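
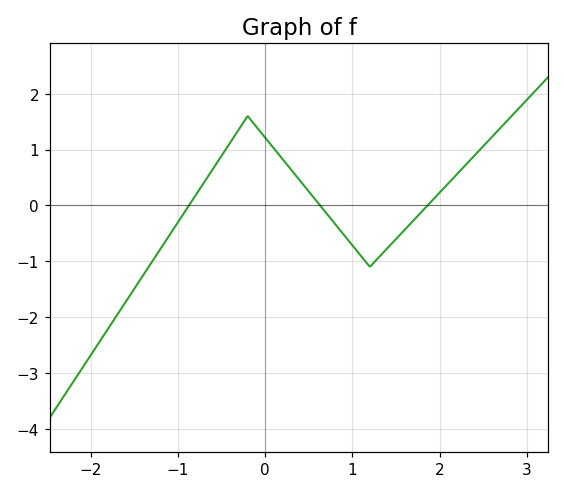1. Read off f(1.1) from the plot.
-0.9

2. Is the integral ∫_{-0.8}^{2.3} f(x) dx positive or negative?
positive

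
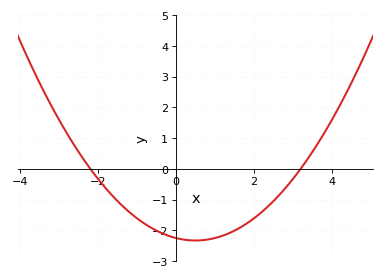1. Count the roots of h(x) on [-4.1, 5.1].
2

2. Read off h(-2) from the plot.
-0.3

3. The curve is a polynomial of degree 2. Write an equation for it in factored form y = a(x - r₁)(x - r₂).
y = 0.32(x + 2.2)(x - 3.2)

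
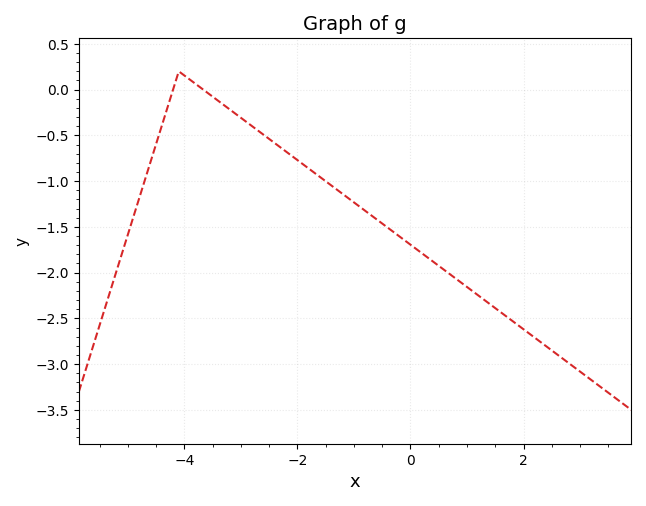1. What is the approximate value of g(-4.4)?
-0.394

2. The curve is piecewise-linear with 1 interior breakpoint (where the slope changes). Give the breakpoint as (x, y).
(-4.1, 0.2)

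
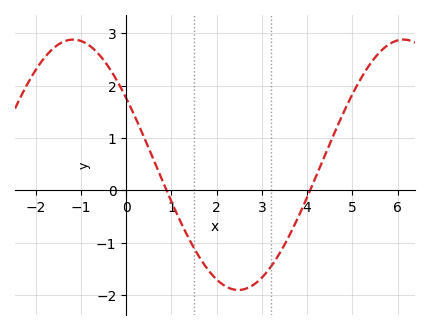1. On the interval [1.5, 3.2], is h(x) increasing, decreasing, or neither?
neither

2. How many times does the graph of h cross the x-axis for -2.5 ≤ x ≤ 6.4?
2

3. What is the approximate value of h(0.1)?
1.6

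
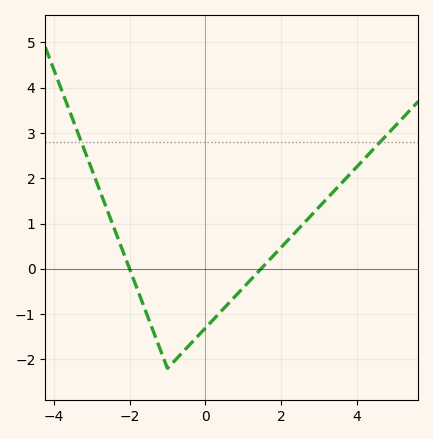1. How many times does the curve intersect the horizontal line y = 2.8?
2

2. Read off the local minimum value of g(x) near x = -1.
-2.2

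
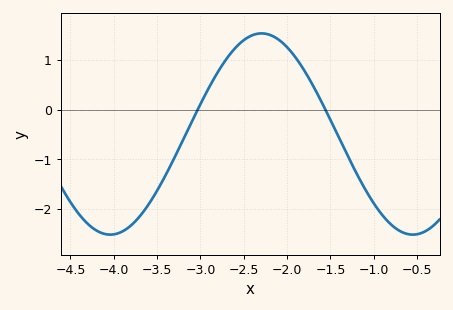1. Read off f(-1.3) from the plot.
-0.9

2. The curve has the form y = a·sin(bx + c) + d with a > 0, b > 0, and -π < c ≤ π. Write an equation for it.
y = 2.03sin(1.8x - 0.58) - 0.49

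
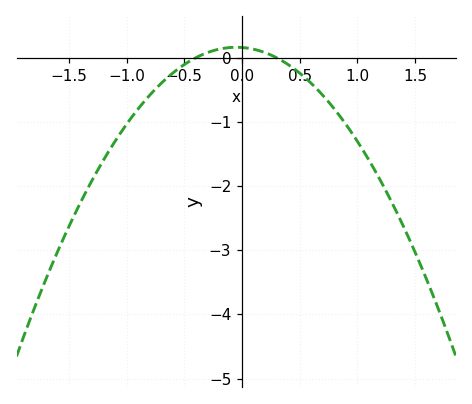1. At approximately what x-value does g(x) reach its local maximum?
0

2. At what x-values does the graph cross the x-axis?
-0.4, 0.3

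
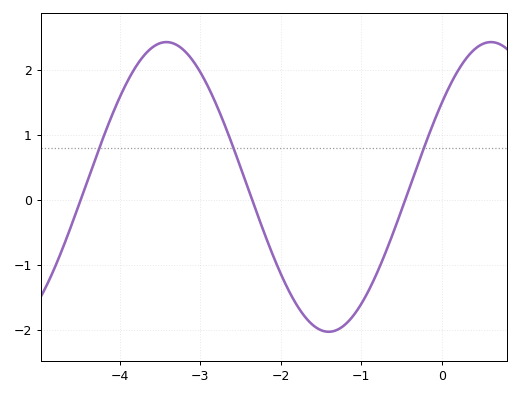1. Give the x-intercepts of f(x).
-4.48, -2.35, -0.456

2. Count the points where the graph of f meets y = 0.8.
3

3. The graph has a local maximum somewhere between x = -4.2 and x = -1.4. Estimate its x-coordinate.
-3.42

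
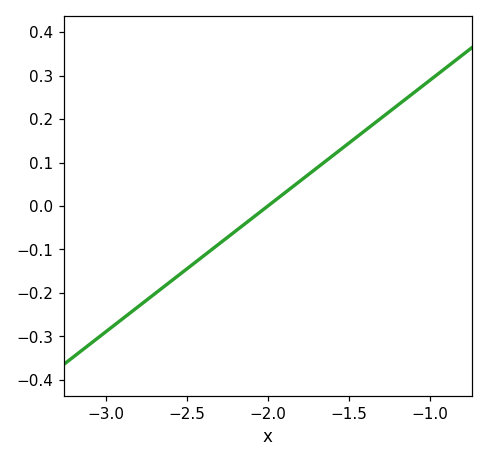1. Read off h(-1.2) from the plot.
0.232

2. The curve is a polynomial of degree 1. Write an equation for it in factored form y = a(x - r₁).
y = 0.29(x + 2)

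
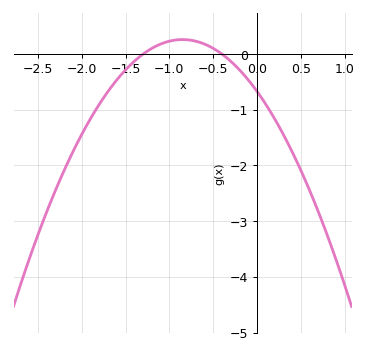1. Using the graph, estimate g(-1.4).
-0.129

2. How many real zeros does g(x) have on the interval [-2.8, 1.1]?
2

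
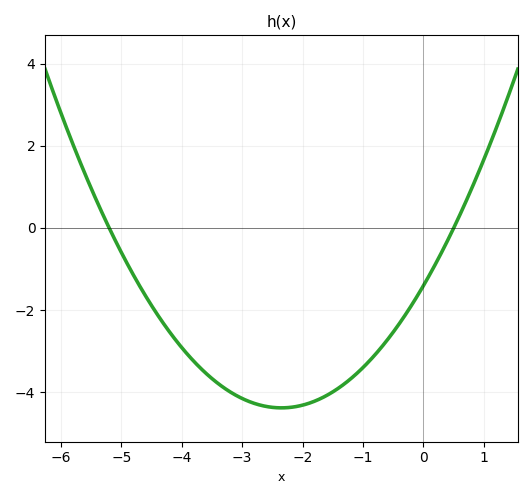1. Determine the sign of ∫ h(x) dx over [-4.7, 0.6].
negative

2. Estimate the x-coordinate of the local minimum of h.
-2.35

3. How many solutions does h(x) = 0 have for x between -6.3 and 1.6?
2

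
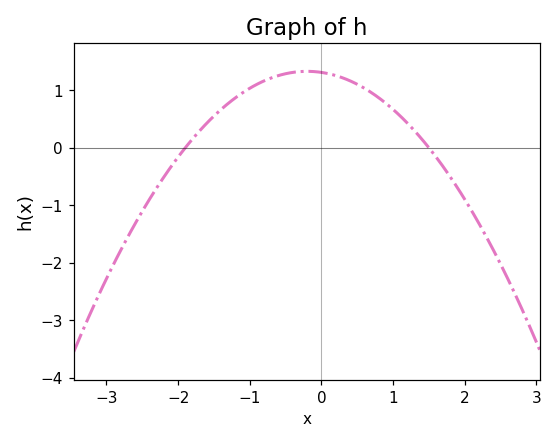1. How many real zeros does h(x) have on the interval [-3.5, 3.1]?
2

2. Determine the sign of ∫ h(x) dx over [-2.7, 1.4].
positive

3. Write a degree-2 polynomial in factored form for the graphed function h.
y = -0.46(x + 1.9)(x - 1.5)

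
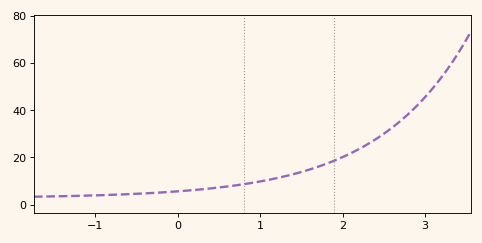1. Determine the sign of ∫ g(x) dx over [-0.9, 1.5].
positive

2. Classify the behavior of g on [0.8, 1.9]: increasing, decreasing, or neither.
increasing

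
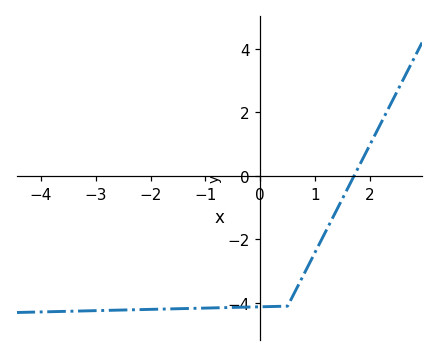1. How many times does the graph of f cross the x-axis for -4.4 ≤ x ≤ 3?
1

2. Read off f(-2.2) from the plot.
-4.21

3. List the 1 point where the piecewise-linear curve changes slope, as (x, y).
(0.5, -4.1)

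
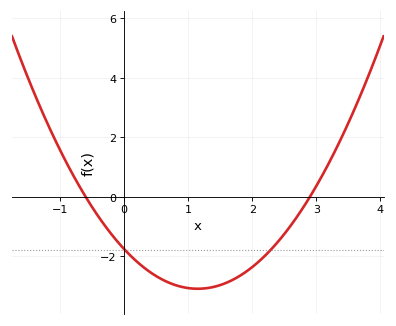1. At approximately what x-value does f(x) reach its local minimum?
1.1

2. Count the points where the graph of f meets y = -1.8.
2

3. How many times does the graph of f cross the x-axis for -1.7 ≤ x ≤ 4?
2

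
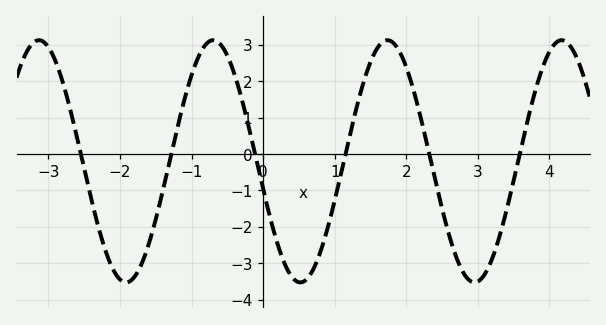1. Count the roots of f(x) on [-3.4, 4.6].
6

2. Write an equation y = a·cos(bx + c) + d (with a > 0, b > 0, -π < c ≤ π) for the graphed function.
y = 3.33cos(2.6x + 1.8) - 0.2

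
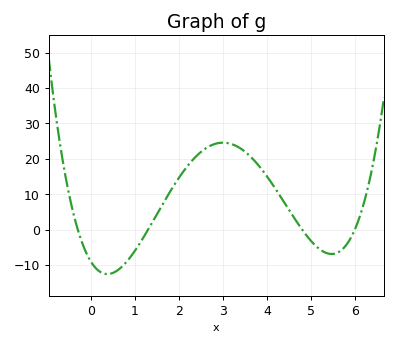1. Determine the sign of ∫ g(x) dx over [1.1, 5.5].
positive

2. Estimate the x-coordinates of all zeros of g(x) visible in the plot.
-0.3, 1.3, 4.8, 6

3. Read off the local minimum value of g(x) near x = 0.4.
-12.6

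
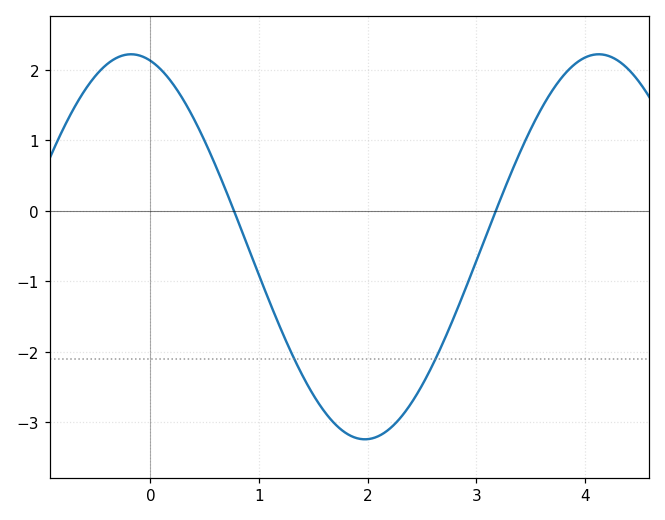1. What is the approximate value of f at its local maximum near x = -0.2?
2.22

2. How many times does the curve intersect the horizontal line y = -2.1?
2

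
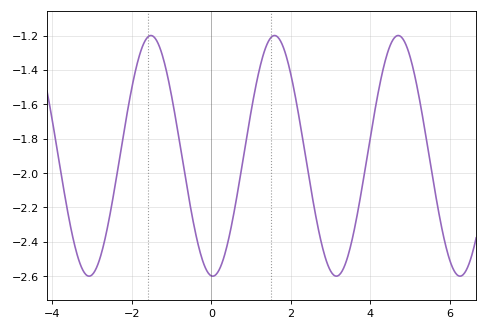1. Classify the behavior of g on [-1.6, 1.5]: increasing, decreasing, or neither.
neither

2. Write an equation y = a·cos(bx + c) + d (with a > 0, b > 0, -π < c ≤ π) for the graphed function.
y = 0.7cos(2x + 3.1) - 1.9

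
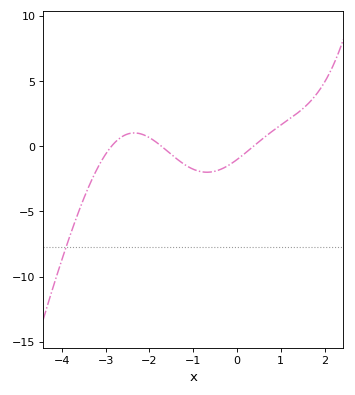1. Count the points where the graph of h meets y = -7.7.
1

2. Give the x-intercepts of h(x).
-2.9, -1.7, 0.4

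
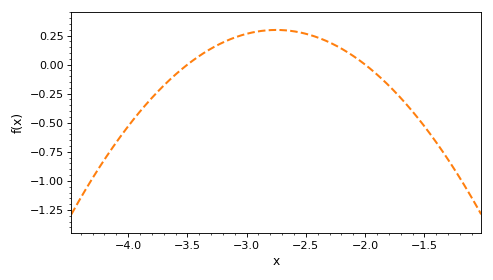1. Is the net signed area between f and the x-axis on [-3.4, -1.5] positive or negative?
positive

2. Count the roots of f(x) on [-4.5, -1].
2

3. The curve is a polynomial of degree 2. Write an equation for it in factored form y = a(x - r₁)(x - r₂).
y = -0.53(x + 3.5)(x + 2)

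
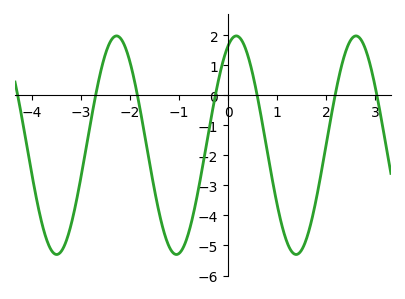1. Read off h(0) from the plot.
1.65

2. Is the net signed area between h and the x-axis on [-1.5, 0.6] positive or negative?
negative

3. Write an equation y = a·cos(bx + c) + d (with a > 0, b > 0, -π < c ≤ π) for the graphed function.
y = 3.64cos(2.57x - 0.432) - 1.66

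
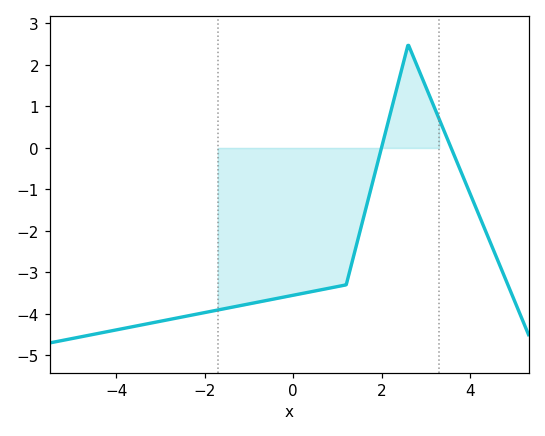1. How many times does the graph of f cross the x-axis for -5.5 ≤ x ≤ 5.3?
2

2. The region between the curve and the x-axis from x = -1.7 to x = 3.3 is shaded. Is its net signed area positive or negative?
negative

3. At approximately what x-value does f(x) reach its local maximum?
2.6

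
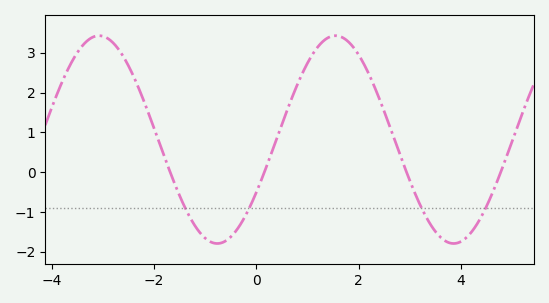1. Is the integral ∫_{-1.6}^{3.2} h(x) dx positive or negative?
positive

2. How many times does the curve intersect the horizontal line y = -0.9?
4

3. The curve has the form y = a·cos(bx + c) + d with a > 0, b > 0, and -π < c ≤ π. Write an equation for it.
y = 2.61cos(1.4x - 2.1) + 0.82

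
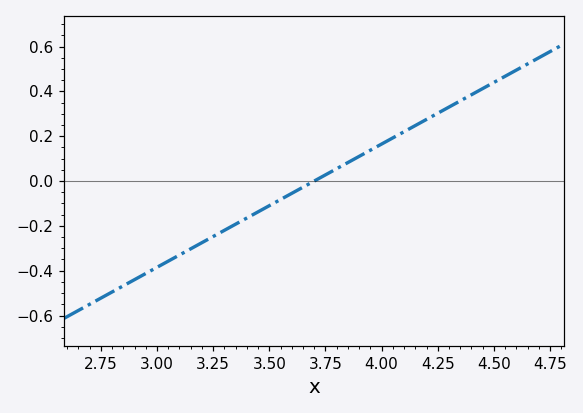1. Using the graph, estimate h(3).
-0.38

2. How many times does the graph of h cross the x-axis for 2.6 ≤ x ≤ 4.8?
1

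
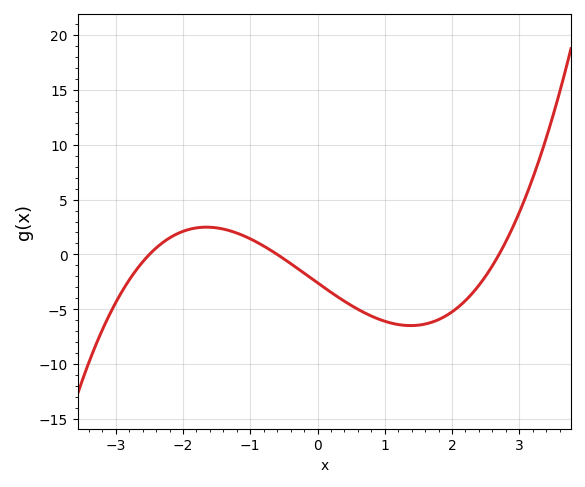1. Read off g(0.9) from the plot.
-6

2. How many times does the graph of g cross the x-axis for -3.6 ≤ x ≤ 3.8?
3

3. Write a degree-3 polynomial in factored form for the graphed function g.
y = 0.64(x + 2.5)(x + 0.6)(x - 2.7)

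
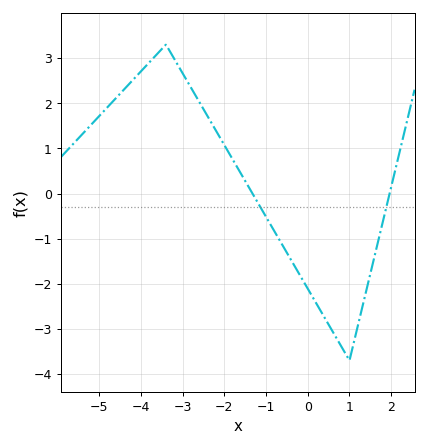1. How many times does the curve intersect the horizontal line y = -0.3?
2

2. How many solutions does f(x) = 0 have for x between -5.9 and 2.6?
2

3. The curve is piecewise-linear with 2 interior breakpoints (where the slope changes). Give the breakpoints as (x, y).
(-3.4, 3.3); (1, -3.7)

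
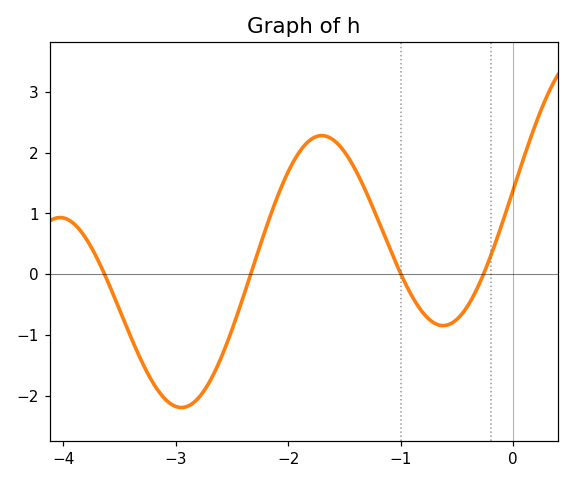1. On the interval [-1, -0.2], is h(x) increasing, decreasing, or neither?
neither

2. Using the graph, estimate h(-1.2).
0.882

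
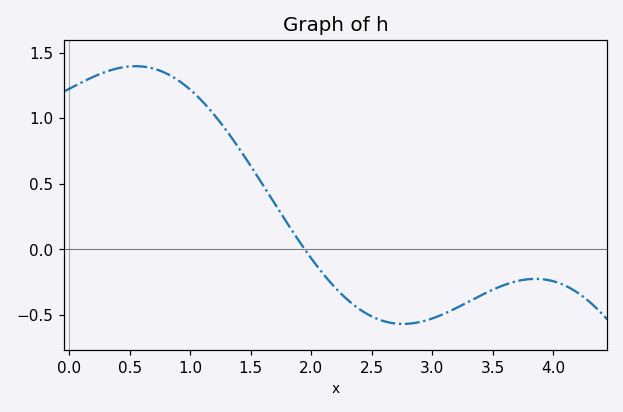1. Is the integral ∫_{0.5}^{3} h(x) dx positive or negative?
positive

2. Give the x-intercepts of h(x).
1.9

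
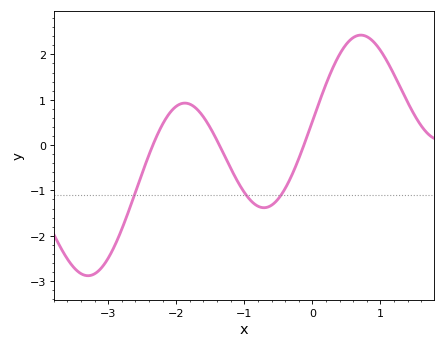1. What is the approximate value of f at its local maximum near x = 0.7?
2.43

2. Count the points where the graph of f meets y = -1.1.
3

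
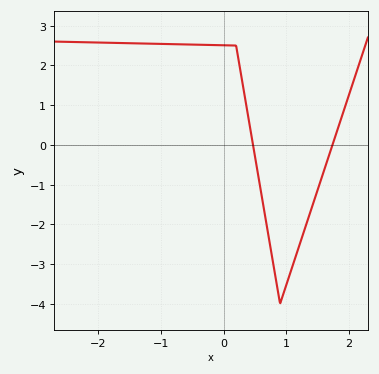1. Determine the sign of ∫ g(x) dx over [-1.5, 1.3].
positive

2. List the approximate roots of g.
0.5, 1.7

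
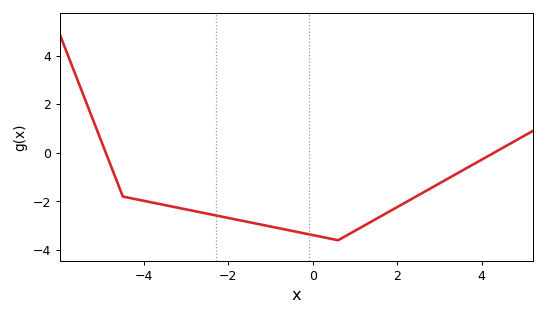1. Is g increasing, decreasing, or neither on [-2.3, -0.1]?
decreasing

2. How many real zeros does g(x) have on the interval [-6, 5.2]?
2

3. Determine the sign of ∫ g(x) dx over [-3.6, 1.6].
negative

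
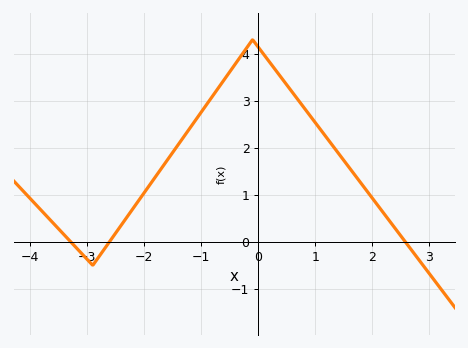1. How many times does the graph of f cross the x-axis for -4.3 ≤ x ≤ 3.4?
3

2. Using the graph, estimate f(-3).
-0.37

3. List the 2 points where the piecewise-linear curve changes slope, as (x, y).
(-2.9, -0.5); (-0.1, 4.3)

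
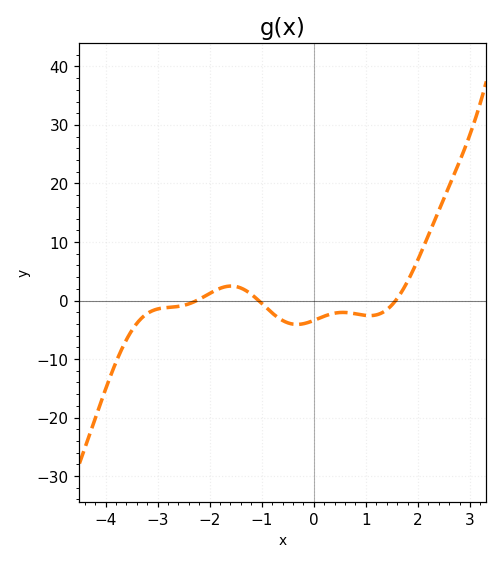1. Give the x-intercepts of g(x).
-2.25, -1.06, 1.57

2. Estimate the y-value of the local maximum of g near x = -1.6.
2.47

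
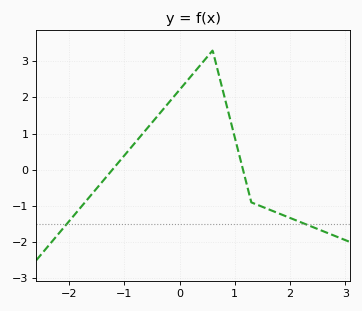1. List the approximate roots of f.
-1.22, 1.15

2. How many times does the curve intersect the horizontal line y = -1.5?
2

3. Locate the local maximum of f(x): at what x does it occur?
0.601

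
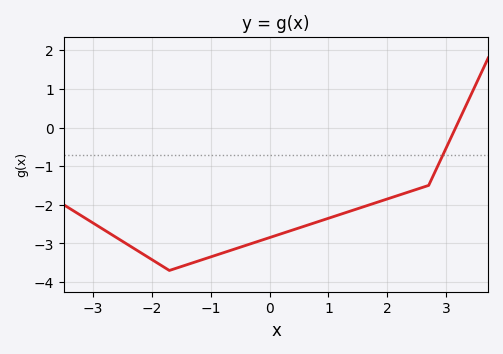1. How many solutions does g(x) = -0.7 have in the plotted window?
1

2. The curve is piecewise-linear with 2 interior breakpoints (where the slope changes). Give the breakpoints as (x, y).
(-1.7, -3.7); (2.7, -1.5)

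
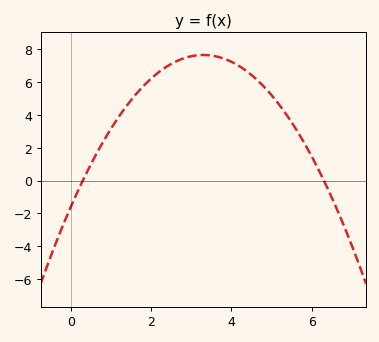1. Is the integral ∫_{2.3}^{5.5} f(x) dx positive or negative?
positive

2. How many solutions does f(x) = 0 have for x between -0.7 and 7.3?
2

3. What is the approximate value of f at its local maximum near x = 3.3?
7.6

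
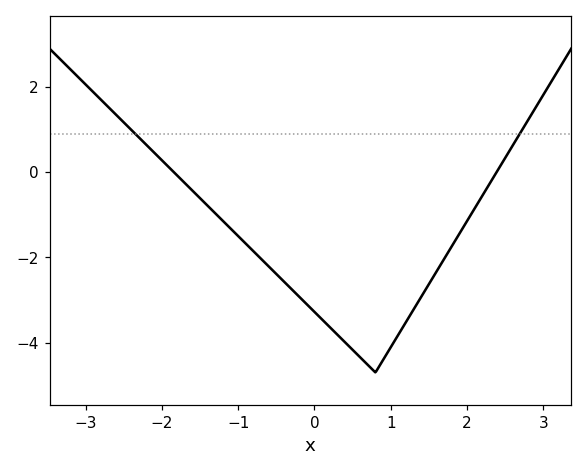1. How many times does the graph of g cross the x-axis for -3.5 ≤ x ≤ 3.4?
2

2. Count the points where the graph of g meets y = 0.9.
2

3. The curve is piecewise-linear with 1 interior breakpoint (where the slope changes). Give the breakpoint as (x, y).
(0.8, -4.7)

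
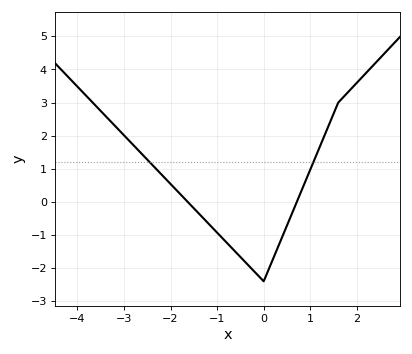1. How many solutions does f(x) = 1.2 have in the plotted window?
2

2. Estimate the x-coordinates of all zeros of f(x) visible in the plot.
-1.63, 0.711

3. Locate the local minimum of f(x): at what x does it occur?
0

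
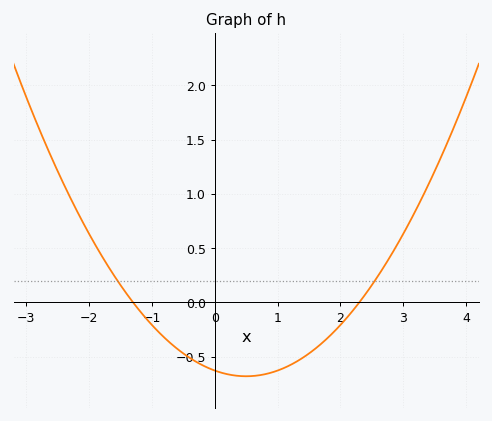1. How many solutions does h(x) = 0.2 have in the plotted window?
2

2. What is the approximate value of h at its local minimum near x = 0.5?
-0.7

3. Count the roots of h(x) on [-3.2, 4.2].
2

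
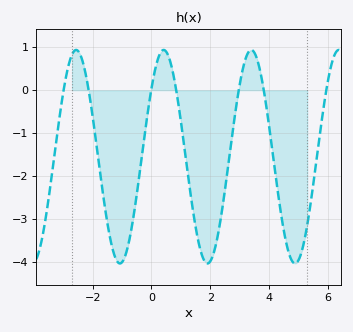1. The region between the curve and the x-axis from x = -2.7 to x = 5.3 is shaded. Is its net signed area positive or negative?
negative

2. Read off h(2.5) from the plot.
-2.33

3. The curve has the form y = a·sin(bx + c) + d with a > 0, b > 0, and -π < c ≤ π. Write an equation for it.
y = 2.49sin(2.11x + 0.69) - 1.55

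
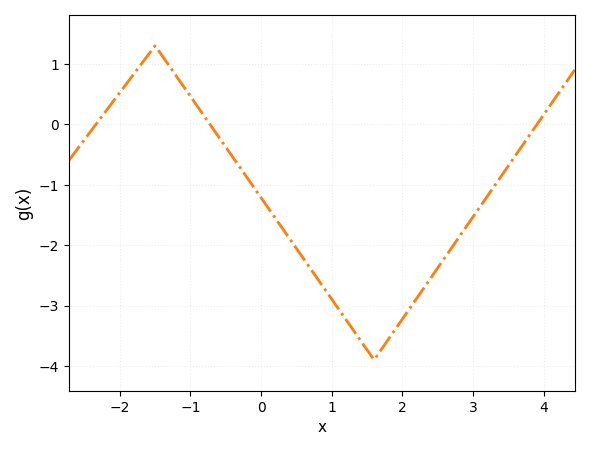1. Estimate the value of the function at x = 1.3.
-3.4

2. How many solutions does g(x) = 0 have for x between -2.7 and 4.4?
3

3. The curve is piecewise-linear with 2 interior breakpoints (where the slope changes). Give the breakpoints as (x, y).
(-1.5, 1.3); (1.6, -3.9)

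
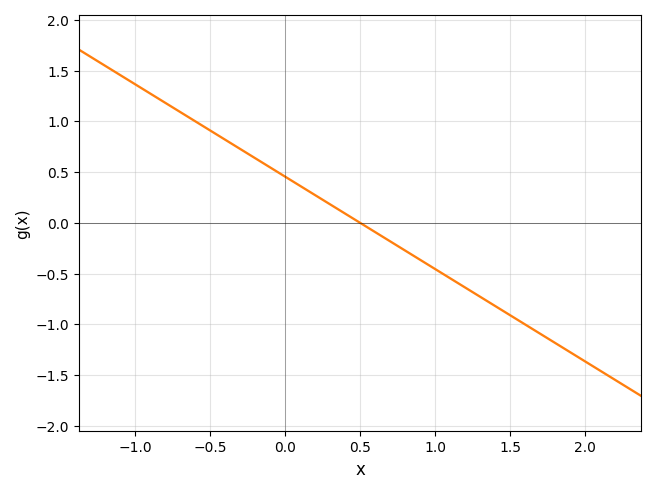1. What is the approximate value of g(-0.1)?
0.55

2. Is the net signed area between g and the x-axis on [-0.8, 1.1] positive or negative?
positive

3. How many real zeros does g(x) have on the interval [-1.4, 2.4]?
1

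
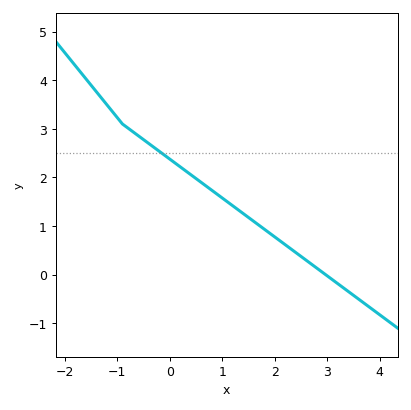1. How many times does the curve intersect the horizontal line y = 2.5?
1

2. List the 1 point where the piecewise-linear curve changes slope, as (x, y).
(-0.9, 3.1)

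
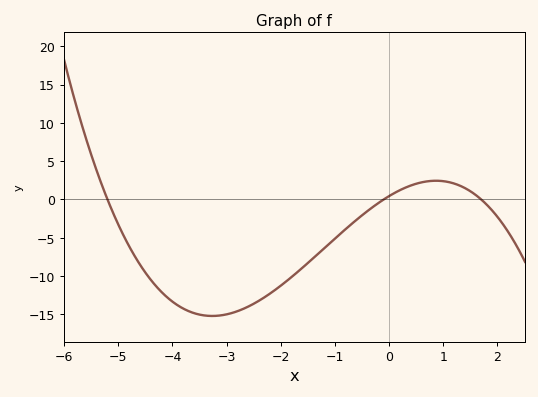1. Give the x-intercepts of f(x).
-5.2, -0.2, 1.6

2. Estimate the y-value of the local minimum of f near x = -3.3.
-15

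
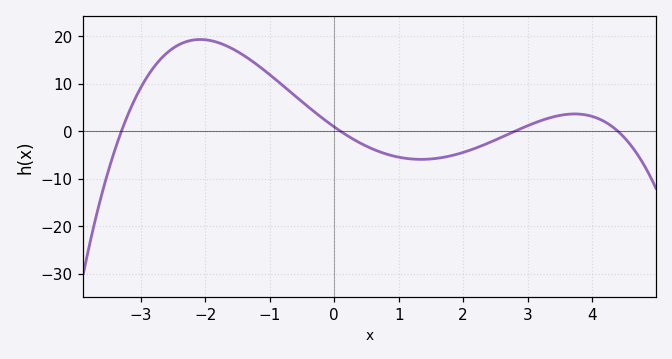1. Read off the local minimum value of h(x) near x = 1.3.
-5.91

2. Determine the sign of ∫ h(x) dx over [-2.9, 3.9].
positive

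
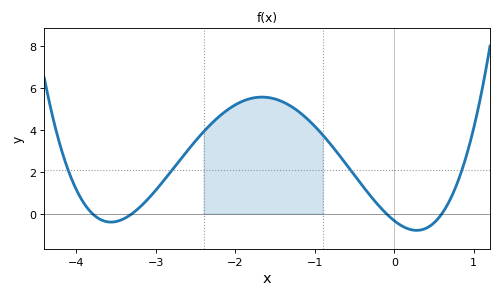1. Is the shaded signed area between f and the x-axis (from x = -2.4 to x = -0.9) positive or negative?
positive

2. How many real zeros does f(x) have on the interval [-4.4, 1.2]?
4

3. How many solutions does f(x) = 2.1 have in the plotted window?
4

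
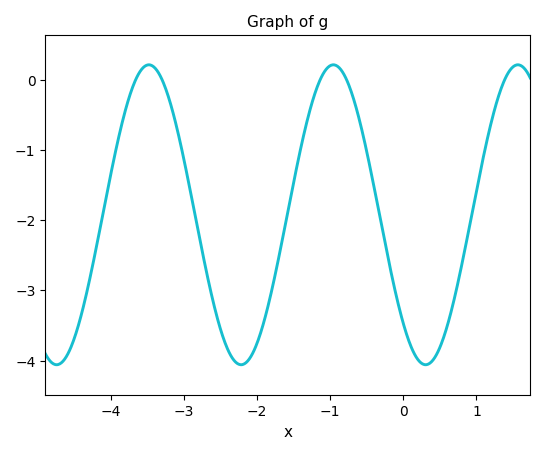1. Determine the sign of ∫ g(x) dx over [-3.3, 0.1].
negative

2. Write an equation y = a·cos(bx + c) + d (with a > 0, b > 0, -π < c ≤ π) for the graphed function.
y = 2.14cos(2.5x + 2.4) - 1.92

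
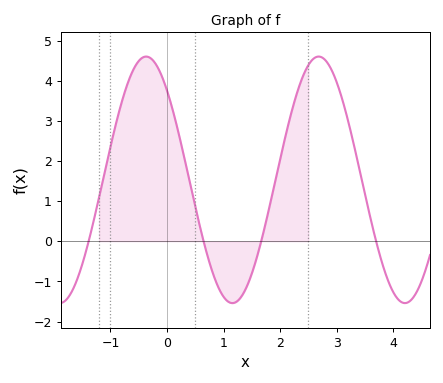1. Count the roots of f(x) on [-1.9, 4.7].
4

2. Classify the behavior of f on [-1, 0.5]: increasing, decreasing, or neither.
neither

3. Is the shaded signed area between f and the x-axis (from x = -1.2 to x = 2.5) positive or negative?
positive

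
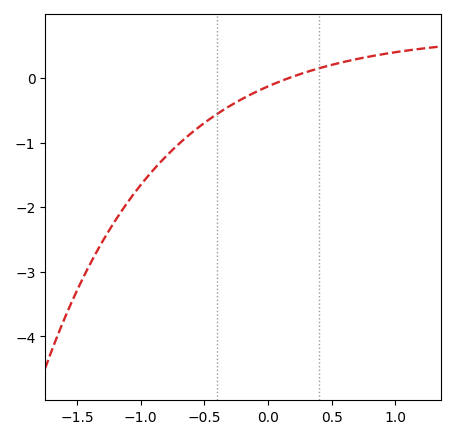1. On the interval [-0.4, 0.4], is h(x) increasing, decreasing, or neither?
increasing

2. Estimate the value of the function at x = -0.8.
-1.21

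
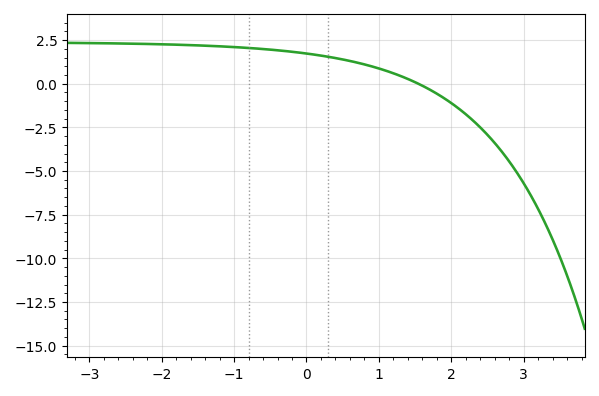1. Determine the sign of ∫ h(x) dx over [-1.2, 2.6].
positive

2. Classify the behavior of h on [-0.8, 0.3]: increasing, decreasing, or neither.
decreasing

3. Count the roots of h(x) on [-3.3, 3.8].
1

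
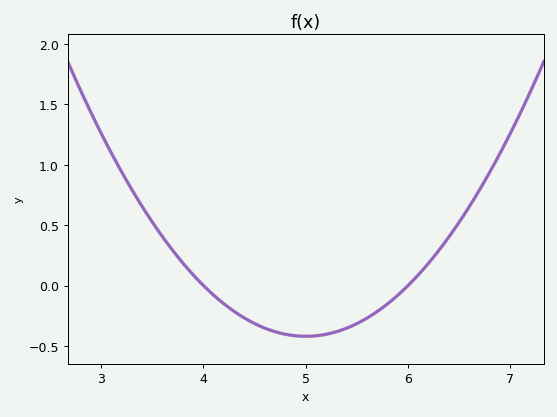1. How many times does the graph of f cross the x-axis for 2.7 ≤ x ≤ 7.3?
2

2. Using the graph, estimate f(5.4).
-0.353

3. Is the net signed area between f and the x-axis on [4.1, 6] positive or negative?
negative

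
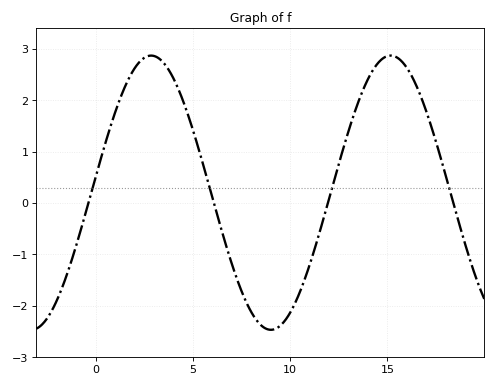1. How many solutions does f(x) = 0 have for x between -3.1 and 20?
4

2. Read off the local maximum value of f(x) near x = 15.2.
2.87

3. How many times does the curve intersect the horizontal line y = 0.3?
4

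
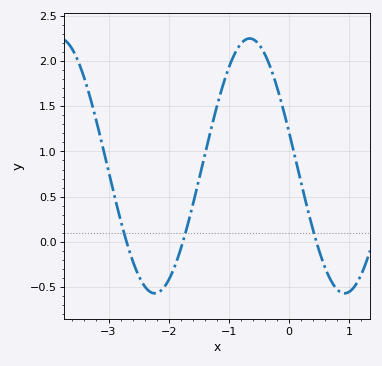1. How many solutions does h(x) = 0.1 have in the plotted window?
3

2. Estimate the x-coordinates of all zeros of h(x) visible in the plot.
-2.7, -1.76, 0.457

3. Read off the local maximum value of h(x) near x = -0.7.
2.25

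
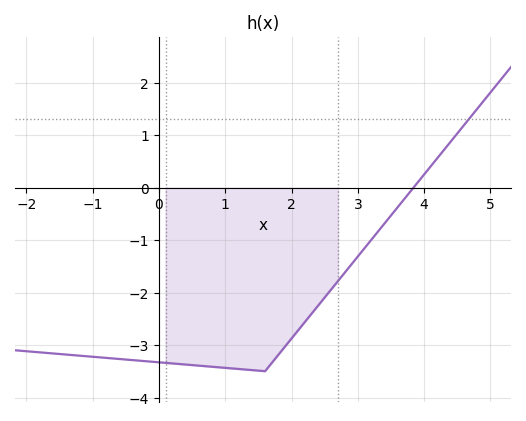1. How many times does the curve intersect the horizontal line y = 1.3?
1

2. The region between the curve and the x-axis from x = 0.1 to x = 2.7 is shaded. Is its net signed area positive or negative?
negative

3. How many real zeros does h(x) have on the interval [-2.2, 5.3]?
1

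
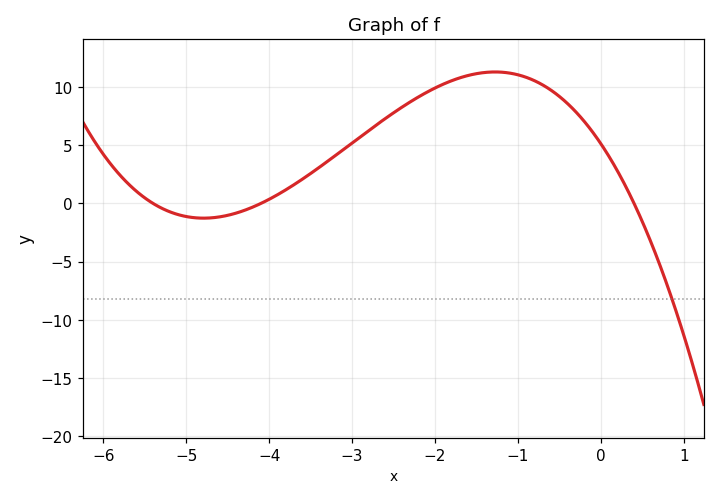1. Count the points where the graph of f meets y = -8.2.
1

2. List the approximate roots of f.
-5.4, -4.1, 0.4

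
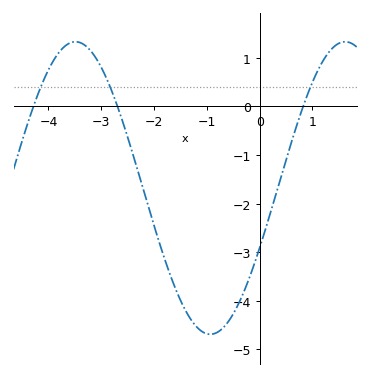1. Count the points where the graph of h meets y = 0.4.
3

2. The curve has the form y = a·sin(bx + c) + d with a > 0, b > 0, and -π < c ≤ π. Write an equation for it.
y = 3.01sin(1.2x - 0.42) - 1.68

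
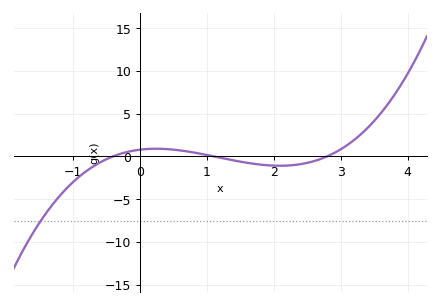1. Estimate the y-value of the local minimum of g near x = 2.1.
-1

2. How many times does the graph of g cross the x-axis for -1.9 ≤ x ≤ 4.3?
3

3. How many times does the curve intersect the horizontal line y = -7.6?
1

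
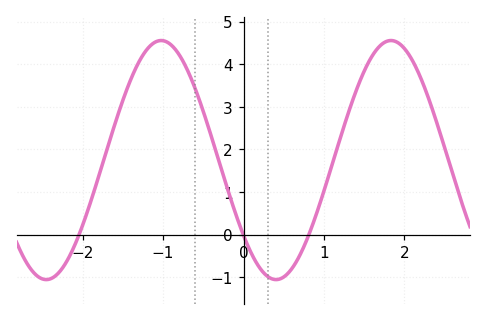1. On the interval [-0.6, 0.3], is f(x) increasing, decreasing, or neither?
decreasing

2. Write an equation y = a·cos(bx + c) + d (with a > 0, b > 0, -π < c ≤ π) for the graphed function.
y = 2.81cos(2.2x + 2.25) + 1.75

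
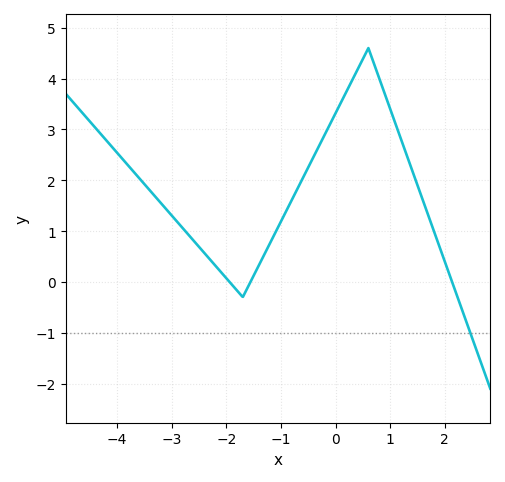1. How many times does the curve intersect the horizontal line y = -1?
1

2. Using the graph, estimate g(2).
0.4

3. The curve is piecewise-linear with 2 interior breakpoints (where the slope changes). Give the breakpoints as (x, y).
(-1.7, -0.3); (0.6, 4.6)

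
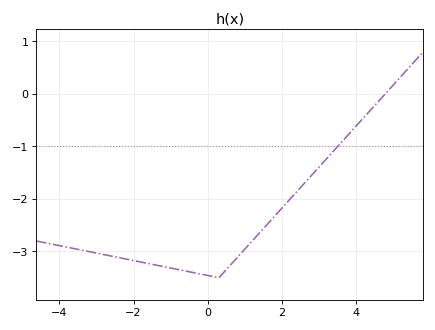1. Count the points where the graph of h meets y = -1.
1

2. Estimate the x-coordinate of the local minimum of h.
0.298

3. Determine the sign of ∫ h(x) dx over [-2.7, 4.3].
negative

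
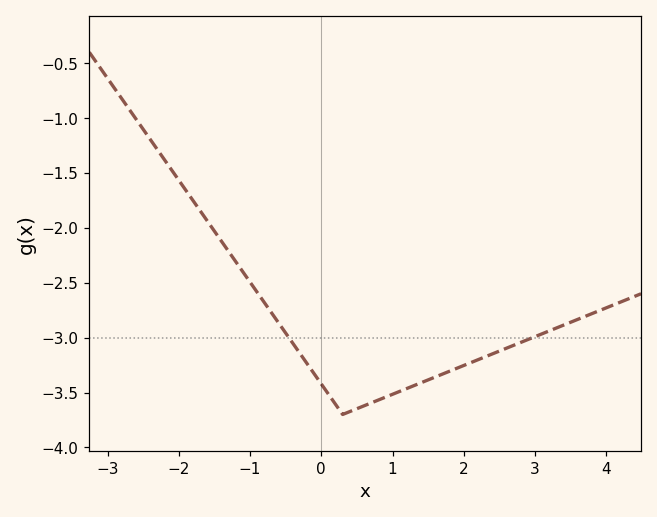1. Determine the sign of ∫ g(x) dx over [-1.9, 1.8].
negative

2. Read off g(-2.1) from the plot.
-1.45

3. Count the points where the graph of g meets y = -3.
2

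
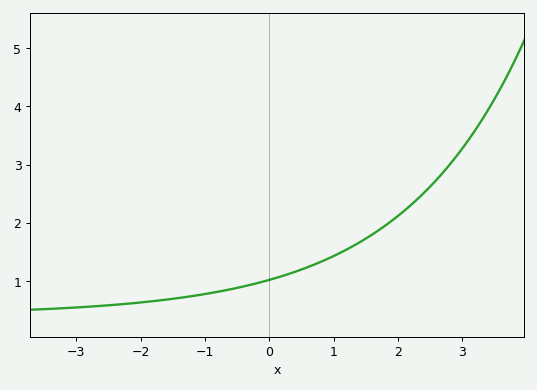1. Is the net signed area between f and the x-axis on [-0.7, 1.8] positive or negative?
positive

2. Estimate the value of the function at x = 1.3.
1.6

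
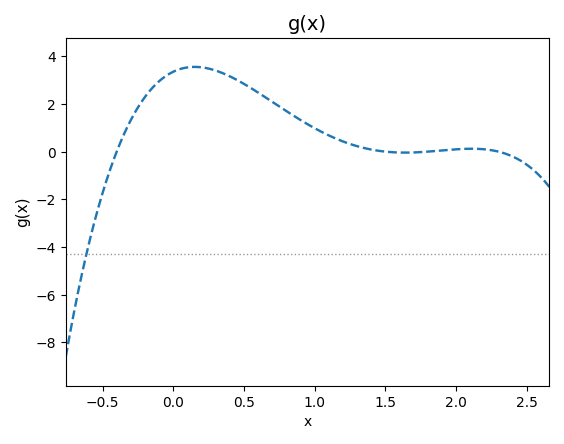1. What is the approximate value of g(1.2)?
0.4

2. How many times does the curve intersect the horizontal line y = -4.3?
1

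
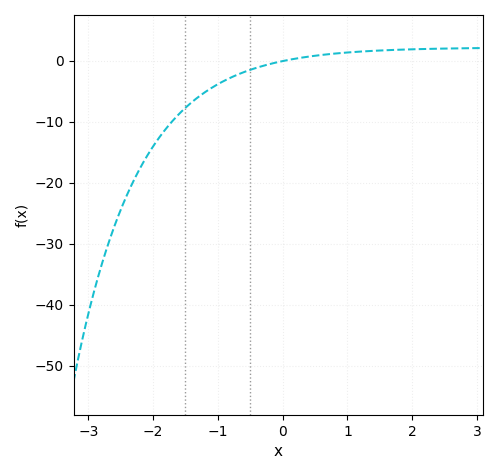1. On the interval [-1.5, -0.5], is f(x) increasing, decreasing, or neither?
increasing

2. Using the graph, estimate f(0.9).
1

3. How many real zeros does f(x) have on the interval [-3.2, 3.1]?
1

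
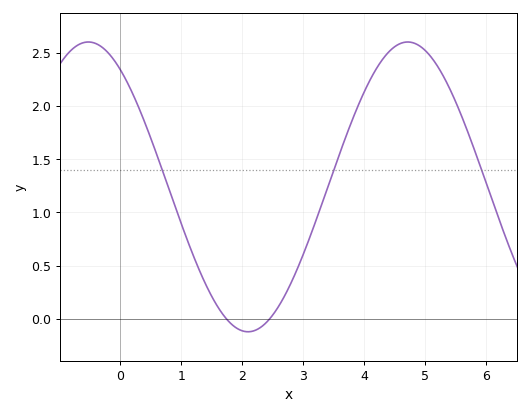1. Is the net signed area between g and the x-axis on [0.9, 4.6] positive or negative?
positive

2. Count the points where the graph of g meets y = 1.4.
3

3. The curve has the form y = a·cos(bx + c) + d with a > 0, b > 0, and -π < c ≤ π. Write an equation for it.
y = 1.36cos(1.2x + 0.63) + 1.24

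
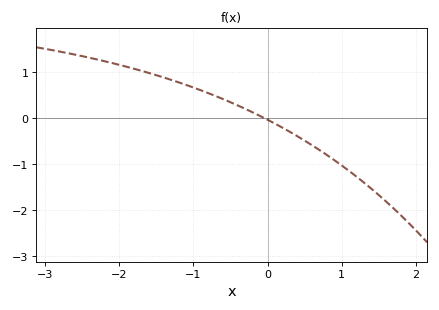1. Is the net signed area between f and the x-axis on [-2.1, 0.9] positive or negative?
positive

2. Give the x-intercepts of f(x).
-0.036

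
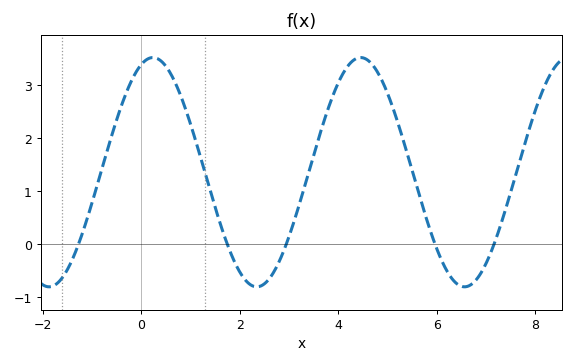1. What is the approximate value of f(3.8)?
2.58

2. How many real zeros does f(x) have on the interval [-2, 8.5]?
5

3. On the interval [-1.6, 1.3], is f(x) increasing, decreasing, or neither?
neither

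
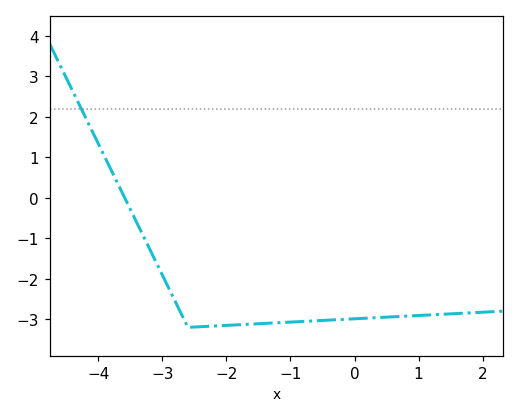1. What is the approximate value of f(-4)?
1.3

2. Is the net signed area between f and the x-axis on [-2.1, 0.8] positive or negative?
negative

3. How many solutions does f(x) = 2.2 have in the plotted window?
1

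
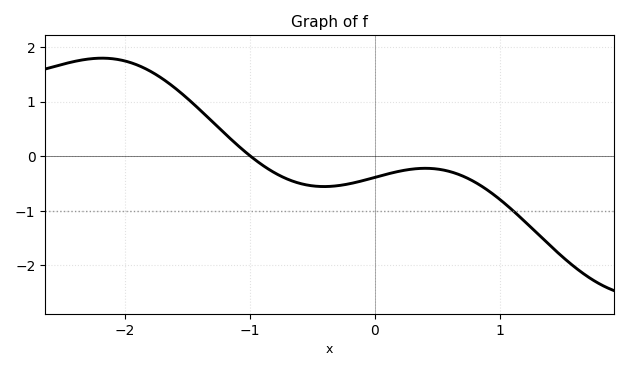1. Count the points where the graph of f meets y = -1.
1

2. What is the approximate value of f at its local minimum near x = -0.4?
-0.557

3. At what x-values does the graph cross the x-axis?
-0.994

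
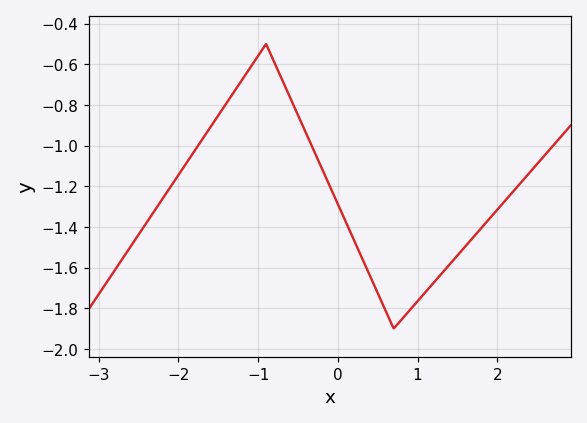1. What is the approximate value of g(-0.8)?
-0.587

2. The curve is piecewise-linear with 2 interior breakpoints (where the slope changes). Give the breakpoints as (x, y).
(-0.9, -0.5); (0.7, -1.9)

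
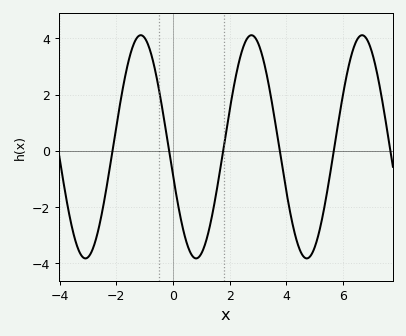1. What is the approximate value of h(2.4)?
3.44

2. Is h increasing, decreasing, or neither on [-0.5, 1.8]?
neither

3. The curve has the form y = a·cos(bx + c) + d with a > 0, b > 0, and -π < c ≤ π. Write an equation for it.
y = 3.97cos(1.61x + 1.83) + 0.14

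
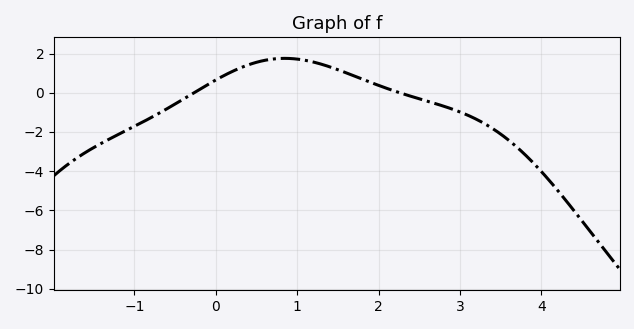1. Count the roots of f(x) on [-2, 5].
2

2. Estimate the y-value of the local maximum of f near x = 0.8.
1.75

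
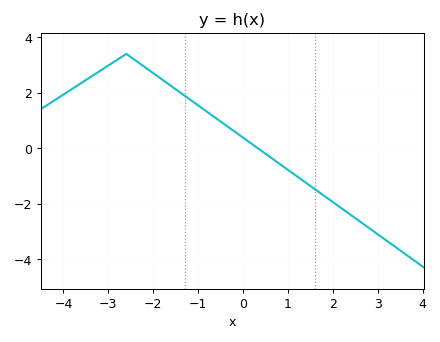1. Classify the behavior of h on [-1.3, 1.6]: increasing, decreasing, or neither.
decreasing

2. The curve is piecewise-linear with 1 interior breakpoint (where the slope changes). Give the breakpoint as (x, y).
(-2.6, 3.4)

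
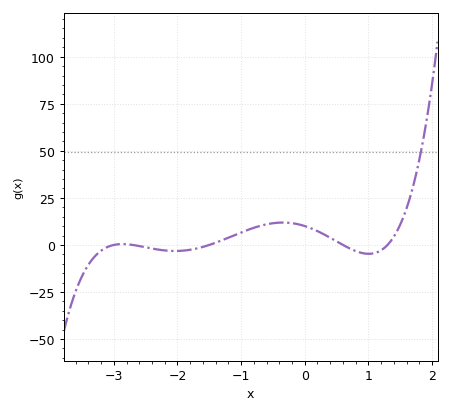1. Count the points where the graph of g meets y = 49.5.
1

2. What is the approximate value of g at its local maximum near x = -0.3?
11.9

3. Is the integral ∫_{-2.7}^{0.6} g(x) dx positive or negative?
positive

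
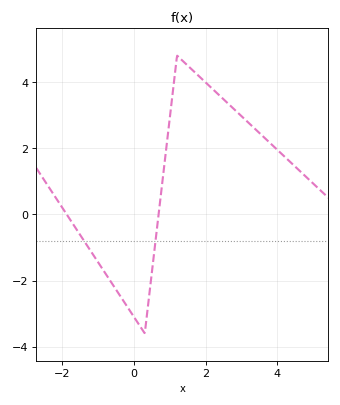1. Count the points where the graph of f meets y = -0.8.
2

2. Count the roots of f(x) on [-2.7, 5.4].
2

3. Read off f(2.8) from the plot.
3.2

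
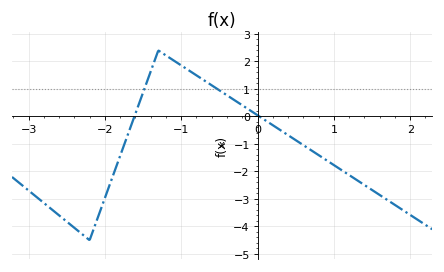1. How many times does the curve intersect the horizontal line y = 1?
2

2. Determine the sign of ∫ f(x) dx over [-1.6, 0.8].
positive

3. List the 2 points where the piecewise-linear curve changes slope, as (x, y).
(-2.2, -4.5); (-1.3, 2.4)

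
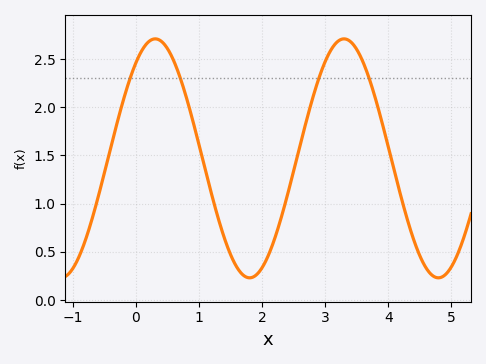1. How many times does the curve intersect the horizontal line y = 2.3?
4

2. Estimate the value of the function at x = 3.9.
1.84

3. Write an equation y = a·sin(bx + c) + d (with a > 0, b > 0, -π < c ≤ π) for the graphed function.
y = 1.24sin(2.1x + 0.93) + 1.47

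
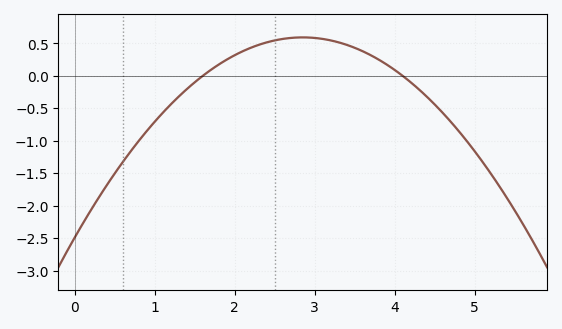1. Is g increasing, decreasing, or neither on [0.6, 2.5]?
increasing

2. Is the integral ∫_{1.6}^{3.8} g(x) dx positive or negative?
positive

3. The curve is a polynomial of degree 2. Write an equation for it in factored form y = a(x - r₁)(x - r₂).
y = -0.38(x - 1.6)(x - 4.1)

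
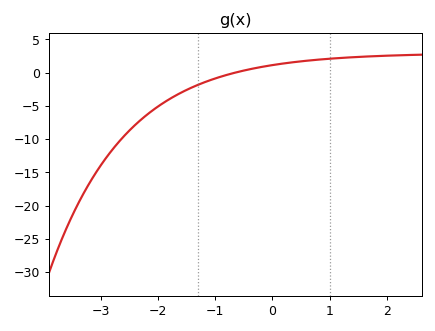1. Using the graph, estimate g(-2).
-5.08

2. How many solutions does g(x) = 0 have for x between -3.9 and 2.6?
1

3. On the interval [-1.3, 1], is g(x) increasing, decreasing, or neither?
increasing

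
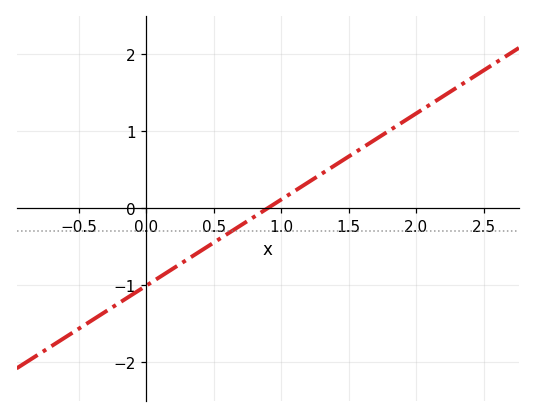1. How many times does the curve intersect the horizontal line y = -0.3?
1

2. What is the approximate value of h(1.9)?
1.1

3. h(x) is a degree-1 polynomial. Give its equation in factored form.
y = 1.12(x - 0.9)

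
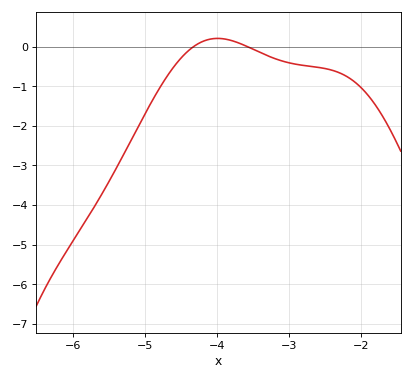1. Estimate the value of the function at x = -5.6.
-3.73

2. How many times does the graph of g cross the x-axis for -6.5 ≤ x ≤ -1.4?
2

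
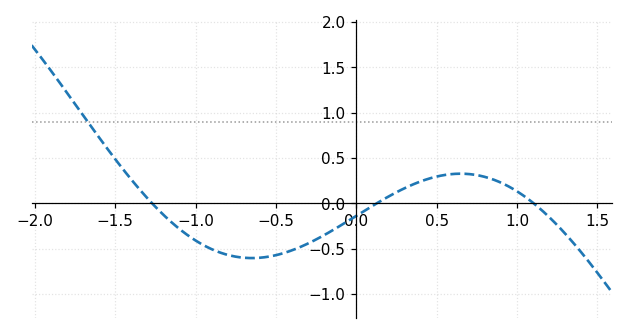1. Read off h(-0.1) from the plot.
-0.25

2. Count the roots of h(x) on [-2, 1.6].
3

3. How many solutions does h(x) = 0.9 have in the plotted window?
1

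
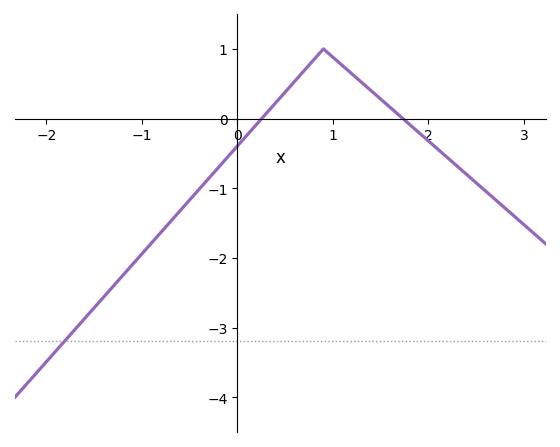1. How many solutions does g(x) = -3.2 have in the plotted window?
1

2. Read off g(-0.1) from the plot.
-0.549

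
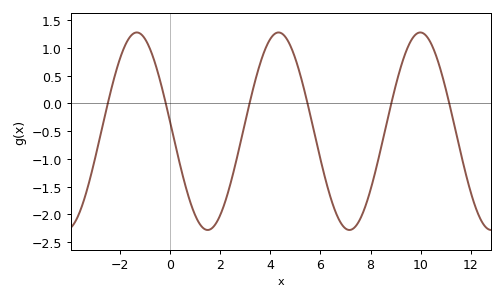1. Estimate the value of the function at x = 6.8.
-2.14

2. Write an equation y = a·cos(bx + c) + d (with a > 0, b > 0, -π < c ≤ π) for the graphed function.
y = 1.78cos(1.11x + 1.48) - 0.5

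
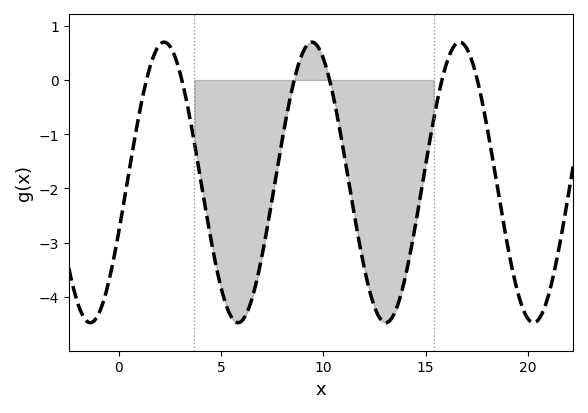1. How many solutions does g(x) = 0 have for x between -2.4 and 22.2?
6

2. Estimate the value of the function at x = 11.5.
-2.46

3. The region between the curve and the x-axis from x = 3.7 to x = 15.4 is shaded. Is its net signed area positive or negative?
negative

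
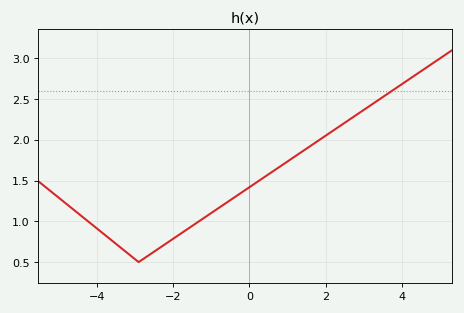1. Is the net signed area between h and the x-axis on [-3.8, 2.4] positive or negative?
positive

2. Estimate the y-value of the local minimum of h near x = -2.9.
0.5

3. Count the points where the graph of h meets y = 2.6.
1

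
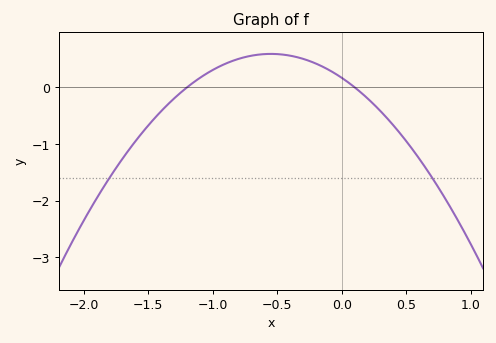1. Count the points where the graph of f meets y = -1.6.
2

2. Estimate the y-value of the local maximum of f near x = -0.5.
0.591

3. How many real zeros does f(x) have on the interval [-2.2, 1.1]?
2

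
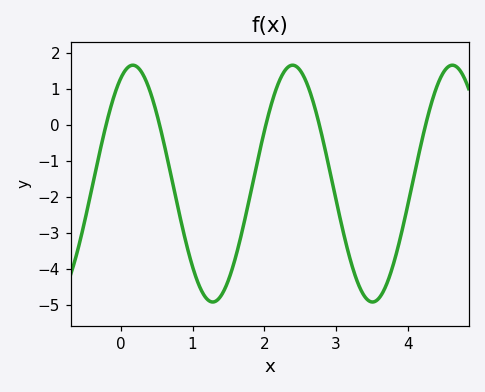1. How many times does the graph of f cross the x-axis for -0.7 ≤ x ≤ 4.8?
5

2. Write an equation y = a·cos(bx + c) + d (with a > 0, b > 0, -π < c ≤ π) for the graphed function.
y = 3.28cos(2.8x - 0.47) - 1.63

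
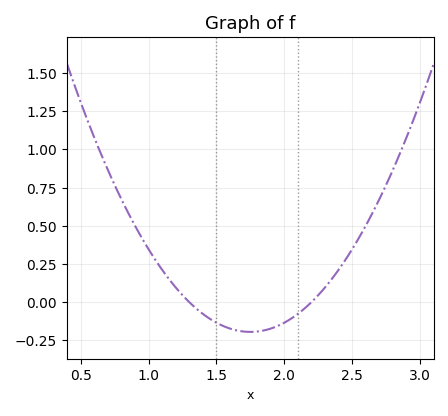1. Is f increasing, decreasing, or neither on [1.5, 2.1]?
neither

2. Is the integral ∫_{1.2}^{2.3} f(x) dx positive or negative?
negative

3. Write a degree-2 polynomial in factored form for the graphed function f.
y = 0.96(x - 1.3)(x - 2.2)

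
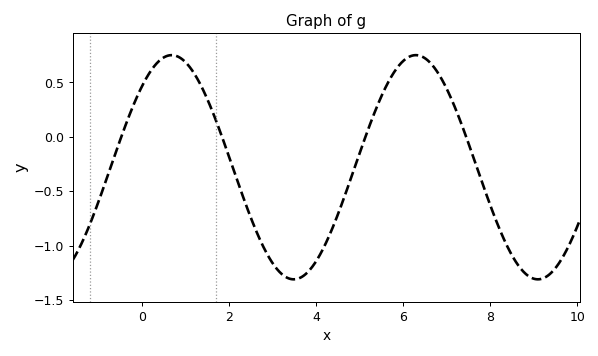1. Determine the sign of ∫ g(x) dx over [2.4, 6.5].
negative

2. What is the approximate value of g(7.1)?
0.35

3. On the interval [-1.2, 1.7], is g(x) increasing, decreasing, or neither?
neither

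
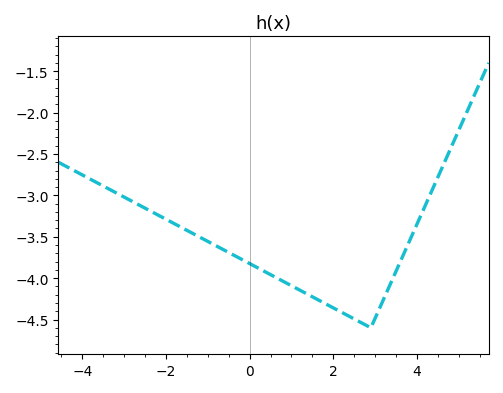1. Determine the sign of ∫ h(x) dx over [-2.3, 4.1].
negative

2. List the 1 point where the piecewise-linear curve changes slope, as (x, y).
(2.9, -4.6)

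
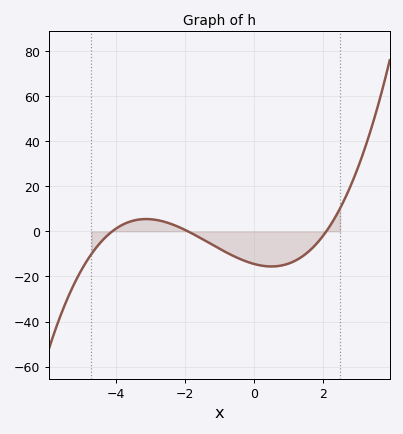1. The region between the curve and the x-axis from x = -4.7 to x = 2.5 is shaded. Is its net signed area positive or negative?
negative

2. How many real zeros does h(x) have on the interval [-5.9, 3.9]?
3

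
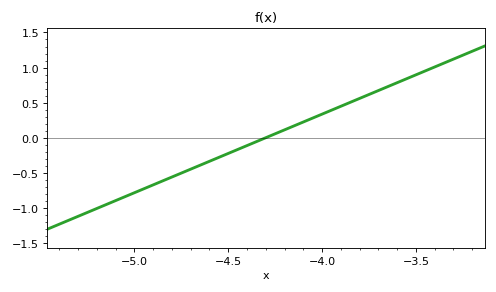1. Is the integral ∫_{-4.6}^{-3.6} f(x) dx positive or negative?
positive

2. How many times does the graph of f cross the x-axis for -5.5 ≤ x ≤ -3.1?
1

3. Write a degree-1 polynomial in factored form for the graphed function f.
y = 1.12(x + 4.3)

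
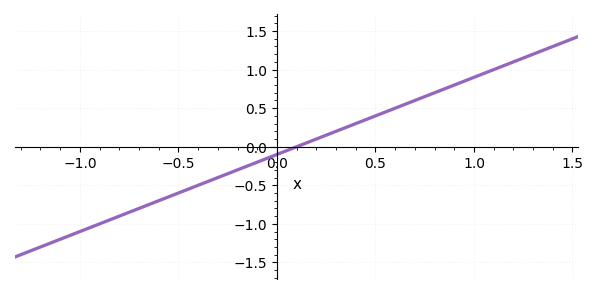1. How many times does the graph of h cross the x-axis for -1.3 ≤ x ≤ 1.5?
1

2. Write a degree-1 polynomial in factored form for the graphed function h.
y = 1(x - 0.1)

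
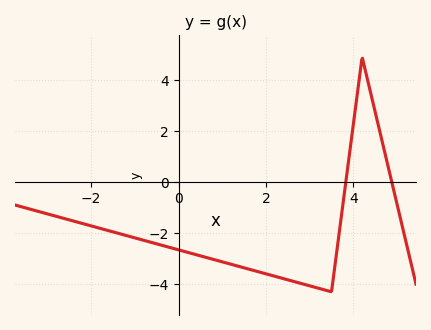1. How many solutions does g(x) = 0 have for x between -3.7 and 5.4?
2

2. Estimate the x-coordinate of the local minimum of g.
3.5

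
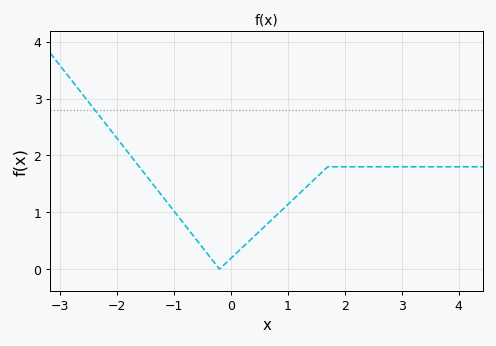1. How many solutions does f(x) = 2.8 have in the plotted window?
1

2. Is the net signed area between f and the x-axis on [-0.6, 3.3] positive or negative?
positive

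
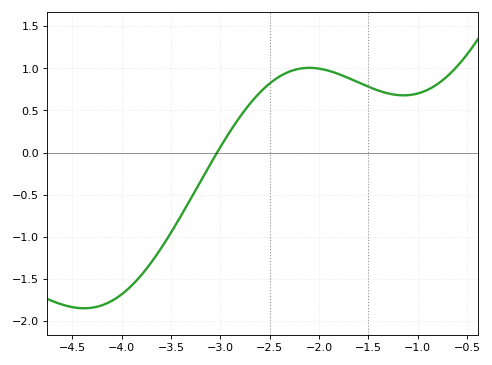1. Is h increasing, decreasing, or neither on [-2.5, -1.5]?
neither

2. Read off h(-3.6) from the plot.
-1.13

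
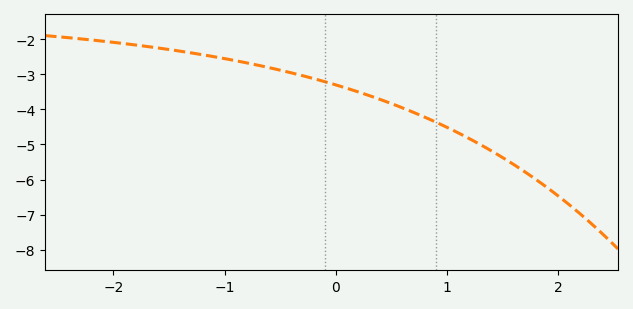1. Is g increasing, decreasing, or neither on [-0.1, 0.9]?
decreasing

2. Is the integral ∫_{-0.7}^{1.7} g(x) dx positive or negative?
negative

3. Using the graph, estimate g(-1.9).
-2.1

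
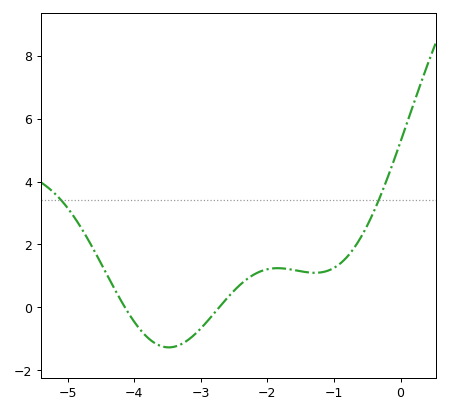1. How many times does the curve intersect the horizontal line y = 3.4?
2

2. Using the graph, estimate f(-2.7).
0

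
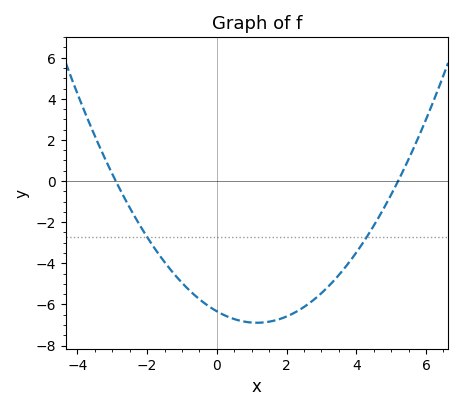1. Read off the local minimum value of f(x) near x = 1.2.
-6.8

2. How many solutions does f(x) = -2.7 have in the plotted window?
2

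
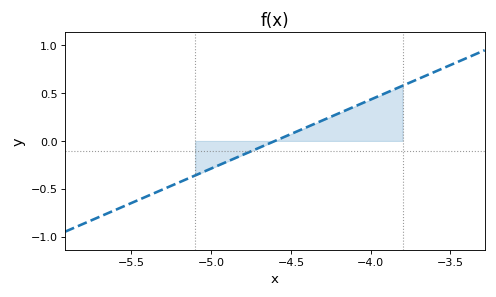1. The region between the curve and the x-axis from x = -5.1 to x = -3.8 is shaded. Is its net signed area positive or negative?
positive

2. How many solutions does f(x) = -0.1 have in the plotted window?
1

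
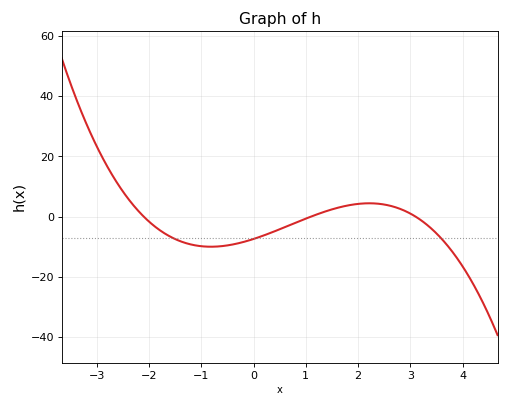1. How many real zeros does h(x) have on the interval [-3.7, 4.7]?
3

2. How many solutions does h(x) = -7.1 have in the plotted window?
3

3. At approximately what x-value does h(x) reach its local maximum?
2.2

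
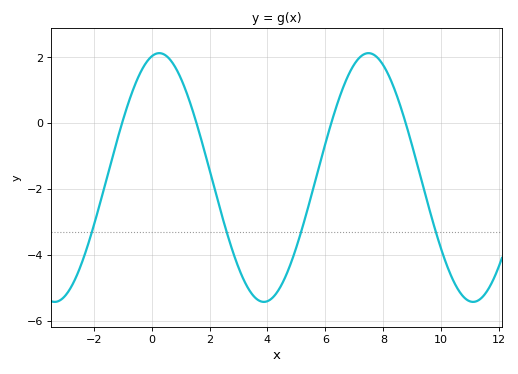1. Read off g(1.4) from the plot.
0.4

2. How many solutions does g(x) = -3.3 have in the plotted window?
4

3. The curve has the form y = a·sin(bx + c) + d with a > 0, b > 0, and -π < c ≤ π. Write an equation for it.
y = 3.77sin(0.87x + 1.3) - 1.65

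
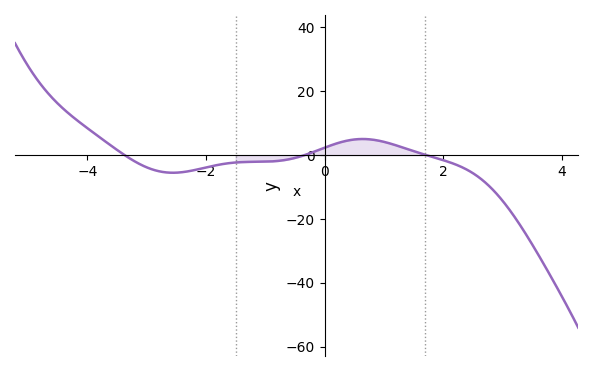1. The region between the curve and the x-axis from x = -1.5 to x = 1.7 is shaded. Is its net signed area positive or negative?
positive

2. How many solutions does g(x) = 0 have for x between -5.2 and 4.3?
3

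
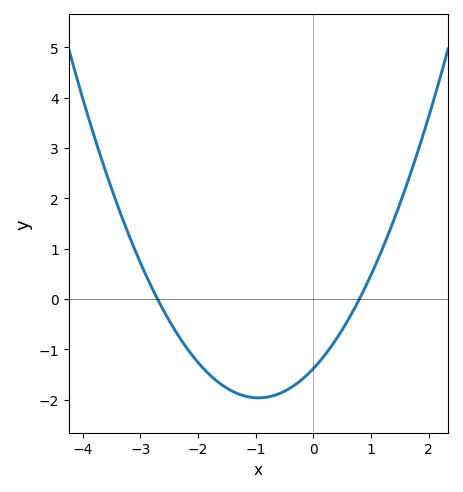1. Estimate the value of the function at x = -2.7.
0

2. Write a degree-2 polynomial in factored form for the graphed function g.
y = 0.64(x + 2.7)(x - 0.8)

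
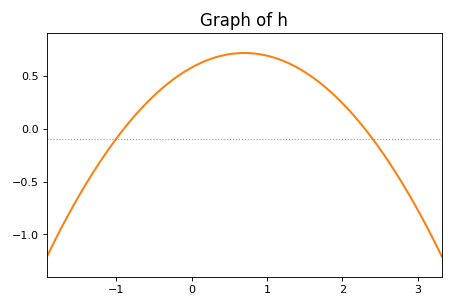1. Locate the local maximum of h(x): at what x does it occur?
0.7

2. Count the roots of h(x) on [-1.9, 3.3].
2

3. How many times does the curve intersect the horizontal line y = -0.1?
2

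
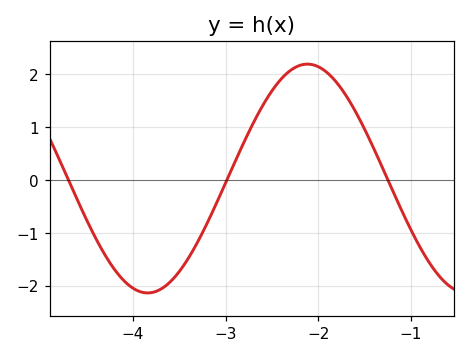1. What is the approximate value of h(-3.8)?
-2.12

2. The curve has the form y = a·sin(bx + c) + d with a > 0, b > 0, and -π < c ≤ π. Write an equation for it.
y = 2.16sin(1.82x - 0.862) + 0.03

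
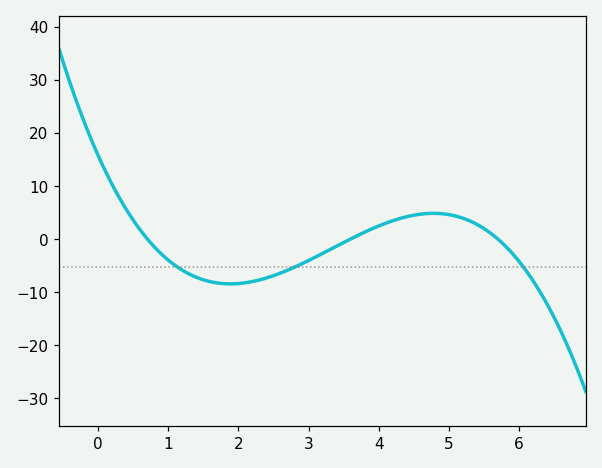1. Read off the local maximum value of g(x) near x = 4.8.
4.83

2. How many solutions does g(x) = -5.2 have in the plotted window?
3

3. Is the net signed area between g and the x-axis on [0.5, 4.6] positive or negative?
negative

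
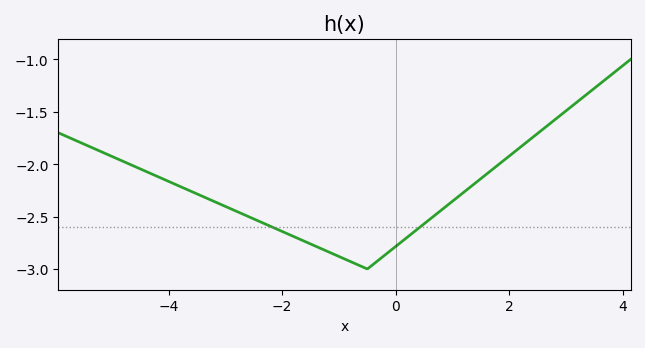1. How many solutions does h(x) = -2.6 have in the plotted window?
2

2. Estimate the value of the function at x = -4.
-2.16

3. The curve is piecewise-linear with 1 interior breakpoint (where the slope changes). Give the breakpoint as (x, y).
(-0.5, -3)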